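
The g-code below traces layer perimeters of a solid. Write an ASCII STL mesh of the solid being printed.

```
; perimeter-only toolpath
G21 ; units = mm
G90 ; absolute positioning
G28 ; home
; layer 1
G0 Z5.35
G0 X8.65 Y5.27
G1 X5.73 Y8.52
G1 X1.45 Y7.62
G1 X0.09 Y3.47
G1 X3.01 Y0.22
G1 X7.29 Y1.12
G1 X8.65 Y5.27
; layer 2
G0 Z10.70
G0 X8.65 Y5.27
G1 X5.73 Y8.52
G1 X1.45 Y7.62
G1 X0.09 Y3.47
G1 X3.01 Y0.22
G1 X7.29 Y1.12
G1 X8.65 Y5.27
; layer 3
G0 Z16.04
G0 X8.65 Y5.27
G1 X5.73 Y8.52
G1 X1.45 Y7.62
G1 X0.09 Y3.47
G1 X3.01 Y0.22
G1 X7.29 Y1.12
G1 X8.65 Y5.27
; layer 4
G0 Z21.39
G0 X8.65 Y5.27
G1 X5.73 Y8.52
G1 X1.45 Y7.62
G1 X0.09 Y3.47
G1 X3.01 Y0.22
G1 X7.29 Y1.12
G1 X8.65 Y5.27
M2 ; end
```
solid part
  facet normal 0.0000 0.0000 -1.0000
    outer loop
      vertex 1.45 7.62 0.00
      vertex 5.73 8.52 0.00
      vertex 8.65 5.27 0.00
    endloop
  endfacet
  facet normal 0.0000 0.0000 -1.0000
    outer loop
      vertex 0.09 3.47 0.00
      vertex 1.45 7.62 0.00
      vertex 8.65 5.27 0.00
    endloop
  endfacet
  facet normal 0.0000 0.0000 -1.0000
    outer loop
      vertex 3.01 0.22 0.00
      vertex 0.09 3.47 0.00
      vertex 8.65 5.27 0.00
    endloop
  endfacet
  facet normal 0.0000 0.0000 -1.0000
    outer loop
      vertex 7.29 1.12 0.00
      vertex 3.01 0.22 0.00
      vertex 8.65 5.27 0.00
    endloop
  endfacet
  facet normal 0.0000 0.0000 1.0000
    outer loop
      vertex 8.65 5.27 21.39
      vertex 5.73 8.52 21.39
      vertex 1.45 7.62 21.39
    endloop
  endfacet
  facet normal 0.0000 0.0000 1.0000
    outer loop
      vertex 8.65 5.27 21.39
      vertex 1.45 7.62 21.39
      vertex 0.09 3.47 21.39
    endloop
  endfacet
  facet normal 0.0000 0.0000 1.0000
    outer loop
      vertex 8.65 5.27 21.39
      vertex 0.09 3.47 21.39
      vertex 3.01 0.22 21.39
    endloop
  endfacet
  facet normal 0.0000 0.0000 1.0000
    outer loop
      vertex 8.65 5.27 21.39
      vertex 3.01 0.22 21.39
      vertex 7.29 1.12 21.39
    endloop
  endfacet
  facet normal 0.7439 0.6683 0.0000
    outer loop
      vertex 8.65 5.27 0.00
      vertex 5.73 8.52 0.00
      vertex 5.73 8.52 21.39
    endloop
  endfacet
  facet normal 0.7439 0.6683 0.0000
    outer loop
      vertex 8.65 5.27 0.00
      vertex 5.73 8.52 21.39
      vertex 8.65 5.27 21.39
    endloop
  endfacet
  facet normal -0.2058 0.9786 0.0000
    outer loop
      vertex 5.73 8.52 0.00
      vertex 1.45 7.62 0.00
      vertex 1.45 7.62 21.39
    endloop
  endfacet
  facet normal -0.2058 0.9786 0.0000
    outer loop
      vertex 5.73 8.52 0.00
      vertex 1.45 7.62 21.39
      vertex 5.73 8.52 21.39
    endloop
  endfacet
  facet normal -0.9503 0.3114 0.0000
    outer loop
      vertex 1.45 7.62 0.00
      vertex 0.09 3.47 0.00
      vertex 0.09 3.47 21.39
    endloop
  endfacet
  facet normal -0.9503 0.3114 0.0000
    outer loop
      vertex 1.45 7.62 0.00
      vertex 0.09 3.47 21.39
      vertex 1.45 7.62 21.39
    endloop
  endfacet
  facet normal -0.7439 -0.6683 0.0000
    outer loop
      vertex 0.09 3.47 0.00
      vertex 3.01 0.22 0.00
      vertex 3.01 0.22 21.39
    endloop
  endfacet
  facet normal -0.7439 -0.6683 0.0000
    outer loop
      vertex 0.09 3.47 0.00
      vertex 3.01 0.22 21.39
      vertex 0.09 3.47 21.39
    endloop
  endfacet
  facet normal 0.2058 -0.9786 0.0000
    outer loop
      vertex 3.01 0.22 0.00
      vertex 7.29 1.12 0.00
      vertex 7.29 1.12 21.39
    endloop
  endfacet
  facet normal 0.2058 -0.9786 0.0000
    outer loop
      vertex 3.01 0.22 0.00
      vertex 7.29 1.12 21.39
      vertex 3.01 0.22 21.39
    endloop
  endfacet
  facet normal 0.9503 -0.3114 0.0000
    outer loop
      vertex 7.29 1.12 0.00
      vertex 8.65 5.27 0.00
      vertex 8.65 5.27 21.39
    endloop
  endfacet
  facet normal 0.9503 -0.3114 0.0000
    outer loop
      vertex 7.29 1.12 0.00
      vertex 8.65 5.27 21.39
      vertex 7.29 1.12 21.39
    endloop
  endfacet
endsolid part

The G0 Z moves step by Δz≈5.35 mm. Every layer's G1 loop is the same polygon, so the solid is a straight extrusion of it from z=0 to z≈21.4. Closing with flat bottom and top caps and triangulating gives 20 facets — a regular 6-sided prism (a cylinder approximated with 6 flat sides), circumscribed radius ≈ 4.37 mm, height ≈ 21.4 mm.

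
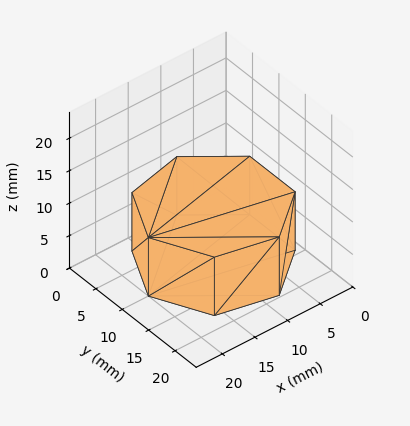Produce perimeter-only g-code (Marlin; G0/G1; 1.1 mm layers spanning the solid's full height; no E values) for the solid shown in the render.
Reading the render: the shape is a regular 7-sided prism (a cylinder approximated with 7 flat sides), circumscribed radius ≈ 10 mm, height ≈ 9 mm (dimensions read to the nearest mm from the axis ticks). For the g-code, the solid's height is divided into equal slices at the stated Δz and each level perimeter traced with G1 moves after a G0 lift.

; perimeter-only toolpath
G21 ; units = mm
G90 ; absolute positioning
G28 ; home
; layer 1
G0 Z1.1
G0 X20.0 Y10.0
G1 X16.2 Y17.8
G1 X7.8 Y19.7
G1 X1.0 Y14.3
G1 X1.0 Y5.7
G1 X7.8 Y0.3
G1 X16.2 Y2.2
G1 X20.0 Y10.0
; layer 2
G0 Z2.2
G0 X20.0 Y10.0
G1 X16.2 Y17.8
G1 X7.8 Y19.7
G1 X1.0 Y14.3
G1 X1.0 Y5.7
G1 X7.8 Y0.3
G1 X16.2 Y2.2
G1 X20.0 Y10.0
; layer 3
G0 Z3.4
G0 X20.0 Y10.0
G1 X16.2 Y17.8
G1 X7.8 Y19.7
G1 X1.0 Y14.3
G1 X1.0 Y5.7
G1 X7.8 Y0.3
G1 X16.2 Y2.2
G1 X20.0 Y10.0
; layer 4
G0 Z4.5
G0 X20.0 Y10.0
G1 X16.2 Y17.8
G1 X7.8 Y19.7
G1 X1.0 Y14.3
G1 X1.0 Y5.7
G1 X7.8 Y0.3
G1 X16.2 Y2.2
G1 X20.0 Y10.0
; layer 5
G0 Z5.6
G0 X20.0 Y10.0
G1 X16.2 Y17.8
G1 X7.8 Y19.7
G1 X1.0 Y14.3
G1 X1.0 Y5.7
G1 X7.8 Y0.3
G1 X16.2 Y2.2
G1 X20.0 Y10.0
; layer 6
G0 Z6.8
G0 X20.0 Y10.0
G1 X16.2 Y17.8
G1 X7.8 Y19.7
G1 X1.0 Y14.3
G1 X1.0 Y5.7
G1 X7.8 Y0.3
G1 X16.2 Y2.2
G1 X20.0 Y10.0
; layer 7
G0 Z7.9
G0 X20.0 Y10.0
G1 X16.2 Y17.8
G1 X7.8 Y19.7
G1 X1.0 Y14.3
G1 X1.0 Y5.7
G1 X7.8 Y0.3
G1 X16.2 Y2.2
G1 X20.0 Y10.0
; layer 8
G0 Z9.0
G0 X20.0 Y10.0
G1 X16.2 Y17.8
G1 X7.8 Y19.7
G1 X1.0 Y14.3
G1 X1.0 Y5.7
G1 X7.8 Y0.3
G1 X16.2 Y2.2
G1 X20.0 Y10.0
M2 ; end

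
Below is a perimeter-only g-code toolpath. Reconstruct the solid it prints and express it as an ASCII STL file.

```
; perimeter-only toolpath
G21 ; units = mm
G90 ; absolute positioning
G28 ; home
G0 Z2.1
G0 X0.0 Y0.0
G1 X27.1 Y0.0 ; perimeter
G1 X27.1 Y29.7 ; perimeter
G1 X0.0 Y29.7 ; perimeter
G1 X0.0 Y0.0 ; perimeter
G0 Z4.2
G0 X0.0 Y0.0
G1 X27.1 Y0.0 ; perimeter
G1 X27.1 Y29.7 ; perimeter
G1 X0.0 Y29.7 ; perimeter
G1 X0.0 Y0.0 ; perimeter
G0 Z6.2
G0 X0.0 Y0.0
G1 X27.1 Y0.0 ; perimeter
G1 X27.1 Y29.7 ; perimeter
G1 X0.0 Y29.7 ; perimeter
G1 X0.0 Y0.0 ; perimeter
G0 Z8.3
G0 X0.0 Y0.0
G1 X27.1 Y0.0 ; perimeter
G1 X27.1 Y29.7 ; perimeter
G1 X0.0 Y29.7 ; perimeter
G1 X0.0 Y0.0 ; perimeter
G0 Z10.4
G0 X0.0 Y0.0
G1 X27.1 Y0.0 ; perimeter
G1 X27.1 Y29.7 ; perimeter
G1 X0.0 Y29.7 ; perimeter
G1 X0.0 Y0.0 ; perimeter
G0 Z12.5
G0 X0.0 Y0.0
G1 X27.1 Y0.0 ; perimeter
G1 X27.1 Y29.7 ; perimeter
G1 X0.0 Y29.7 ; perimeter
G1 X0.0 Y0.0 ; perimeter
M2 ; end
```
solid part
  facet normal 0.0000 0.0000 -1.0000
    outer loop
      vertex 27.1 29.7 0.0
      vertex 27.1 0.0 0.0
      vertex 0.0 0.0 0.0
    endloop
  endfacet
  facet normal 0.0000 0.0000 -1.0000
    outer loop
      vertex 0.0 29.7 0.0
      vertex 27.1 29.7 0.0
      vertex 0.0 0.0 0.0
    endloop
  endfacet
  facet normal 0.0000 0.0000 1.0000
    outer loop
      vertex 0.0 0.0 12.5
      vertex 27.1 0.0 12.5
      vertex 27.1 29.7 12.5
    endloop
  endfacet
  facet normal 0.0000 0.0000 1.0000
    outer loop
      vertex 0.0 0.0 12.5
      vertex 27.1 29.7 12.5
      vertex 0.0 29.7 12.5
    endloop
  endfacet
  facet normal 0.0000 -1.0000 0.0000
    outer loop
      vertex 0.0 0.0 0.0
      vertex 27.1 0.0 0.0
      vertex 27.1 0.0 12.5
    endloop
  endfacet
  facet normal 0.0000 -1.0000 0.0000
    outer loop
      vertex 0.0 0.0 0.0
      vertex 27.1 0.0 12.5
      vertex 0.0 0.0 12.5
    endloop
  endfacet
  facet normal 0.0000 1.0000 0.0000
    outer loop
      vertex 27.1 29.7 12.5
      vertex 27.1 29.7 0.0
      vertex 0.0 29.7 0.0
    endloop
  endfacet
  facet normal 0.0000 1.0000 0.0000
    outer loop
      vertex 0.0 29.7 12.5
      vertex 27.1 29.7 12.5
      vertex 0.0 29.7 0.0
    endloop
  endfacet
  facet normal -1.0000 0.0000 0.0000
    outer loop
      vertex 0.0 29.7 12.5
      vertex 0.0 29.7 0.0
      vertex 0.0 0.0 0.0
    endloop
  endfacet
  facet normal -1.0000 0.0000 0.0000
    outer loop
      vertex 0.0 0.0 12.5
      vertex 0.0 29.7 12.5
      vertex 0.0 0.0 0.0
    endloop
  endfacet
  facet normal 1.0000 0.0000 0.0000
    outer loop
      vertex 27.1 0.0 0.0
      vertex 27.1 29.7 0.0
      vertex 27.1 29.7 12.5
    endloop
  endfacet
  facet normal 1.0000 0.0000 0.0000
    outer loop
      vertex 27.1 0.0 0.0
      vertex 27.1 29.7 12.5
      vertex 27.1 0.0 12.5
    endloop
  endfacet
endsolid part

The G0 Z moves step by Δz≈2.1 mm. Every layer's G1 loop is the same polygon, so the solid is a straight extrusion of it from z=0 to z≈12.5. Closing with flat bottom and top caps and triangulating gives 12 facets — a rectangular box, roughly 27.1 × 29.7 mm footprint and 12.5 mm tall.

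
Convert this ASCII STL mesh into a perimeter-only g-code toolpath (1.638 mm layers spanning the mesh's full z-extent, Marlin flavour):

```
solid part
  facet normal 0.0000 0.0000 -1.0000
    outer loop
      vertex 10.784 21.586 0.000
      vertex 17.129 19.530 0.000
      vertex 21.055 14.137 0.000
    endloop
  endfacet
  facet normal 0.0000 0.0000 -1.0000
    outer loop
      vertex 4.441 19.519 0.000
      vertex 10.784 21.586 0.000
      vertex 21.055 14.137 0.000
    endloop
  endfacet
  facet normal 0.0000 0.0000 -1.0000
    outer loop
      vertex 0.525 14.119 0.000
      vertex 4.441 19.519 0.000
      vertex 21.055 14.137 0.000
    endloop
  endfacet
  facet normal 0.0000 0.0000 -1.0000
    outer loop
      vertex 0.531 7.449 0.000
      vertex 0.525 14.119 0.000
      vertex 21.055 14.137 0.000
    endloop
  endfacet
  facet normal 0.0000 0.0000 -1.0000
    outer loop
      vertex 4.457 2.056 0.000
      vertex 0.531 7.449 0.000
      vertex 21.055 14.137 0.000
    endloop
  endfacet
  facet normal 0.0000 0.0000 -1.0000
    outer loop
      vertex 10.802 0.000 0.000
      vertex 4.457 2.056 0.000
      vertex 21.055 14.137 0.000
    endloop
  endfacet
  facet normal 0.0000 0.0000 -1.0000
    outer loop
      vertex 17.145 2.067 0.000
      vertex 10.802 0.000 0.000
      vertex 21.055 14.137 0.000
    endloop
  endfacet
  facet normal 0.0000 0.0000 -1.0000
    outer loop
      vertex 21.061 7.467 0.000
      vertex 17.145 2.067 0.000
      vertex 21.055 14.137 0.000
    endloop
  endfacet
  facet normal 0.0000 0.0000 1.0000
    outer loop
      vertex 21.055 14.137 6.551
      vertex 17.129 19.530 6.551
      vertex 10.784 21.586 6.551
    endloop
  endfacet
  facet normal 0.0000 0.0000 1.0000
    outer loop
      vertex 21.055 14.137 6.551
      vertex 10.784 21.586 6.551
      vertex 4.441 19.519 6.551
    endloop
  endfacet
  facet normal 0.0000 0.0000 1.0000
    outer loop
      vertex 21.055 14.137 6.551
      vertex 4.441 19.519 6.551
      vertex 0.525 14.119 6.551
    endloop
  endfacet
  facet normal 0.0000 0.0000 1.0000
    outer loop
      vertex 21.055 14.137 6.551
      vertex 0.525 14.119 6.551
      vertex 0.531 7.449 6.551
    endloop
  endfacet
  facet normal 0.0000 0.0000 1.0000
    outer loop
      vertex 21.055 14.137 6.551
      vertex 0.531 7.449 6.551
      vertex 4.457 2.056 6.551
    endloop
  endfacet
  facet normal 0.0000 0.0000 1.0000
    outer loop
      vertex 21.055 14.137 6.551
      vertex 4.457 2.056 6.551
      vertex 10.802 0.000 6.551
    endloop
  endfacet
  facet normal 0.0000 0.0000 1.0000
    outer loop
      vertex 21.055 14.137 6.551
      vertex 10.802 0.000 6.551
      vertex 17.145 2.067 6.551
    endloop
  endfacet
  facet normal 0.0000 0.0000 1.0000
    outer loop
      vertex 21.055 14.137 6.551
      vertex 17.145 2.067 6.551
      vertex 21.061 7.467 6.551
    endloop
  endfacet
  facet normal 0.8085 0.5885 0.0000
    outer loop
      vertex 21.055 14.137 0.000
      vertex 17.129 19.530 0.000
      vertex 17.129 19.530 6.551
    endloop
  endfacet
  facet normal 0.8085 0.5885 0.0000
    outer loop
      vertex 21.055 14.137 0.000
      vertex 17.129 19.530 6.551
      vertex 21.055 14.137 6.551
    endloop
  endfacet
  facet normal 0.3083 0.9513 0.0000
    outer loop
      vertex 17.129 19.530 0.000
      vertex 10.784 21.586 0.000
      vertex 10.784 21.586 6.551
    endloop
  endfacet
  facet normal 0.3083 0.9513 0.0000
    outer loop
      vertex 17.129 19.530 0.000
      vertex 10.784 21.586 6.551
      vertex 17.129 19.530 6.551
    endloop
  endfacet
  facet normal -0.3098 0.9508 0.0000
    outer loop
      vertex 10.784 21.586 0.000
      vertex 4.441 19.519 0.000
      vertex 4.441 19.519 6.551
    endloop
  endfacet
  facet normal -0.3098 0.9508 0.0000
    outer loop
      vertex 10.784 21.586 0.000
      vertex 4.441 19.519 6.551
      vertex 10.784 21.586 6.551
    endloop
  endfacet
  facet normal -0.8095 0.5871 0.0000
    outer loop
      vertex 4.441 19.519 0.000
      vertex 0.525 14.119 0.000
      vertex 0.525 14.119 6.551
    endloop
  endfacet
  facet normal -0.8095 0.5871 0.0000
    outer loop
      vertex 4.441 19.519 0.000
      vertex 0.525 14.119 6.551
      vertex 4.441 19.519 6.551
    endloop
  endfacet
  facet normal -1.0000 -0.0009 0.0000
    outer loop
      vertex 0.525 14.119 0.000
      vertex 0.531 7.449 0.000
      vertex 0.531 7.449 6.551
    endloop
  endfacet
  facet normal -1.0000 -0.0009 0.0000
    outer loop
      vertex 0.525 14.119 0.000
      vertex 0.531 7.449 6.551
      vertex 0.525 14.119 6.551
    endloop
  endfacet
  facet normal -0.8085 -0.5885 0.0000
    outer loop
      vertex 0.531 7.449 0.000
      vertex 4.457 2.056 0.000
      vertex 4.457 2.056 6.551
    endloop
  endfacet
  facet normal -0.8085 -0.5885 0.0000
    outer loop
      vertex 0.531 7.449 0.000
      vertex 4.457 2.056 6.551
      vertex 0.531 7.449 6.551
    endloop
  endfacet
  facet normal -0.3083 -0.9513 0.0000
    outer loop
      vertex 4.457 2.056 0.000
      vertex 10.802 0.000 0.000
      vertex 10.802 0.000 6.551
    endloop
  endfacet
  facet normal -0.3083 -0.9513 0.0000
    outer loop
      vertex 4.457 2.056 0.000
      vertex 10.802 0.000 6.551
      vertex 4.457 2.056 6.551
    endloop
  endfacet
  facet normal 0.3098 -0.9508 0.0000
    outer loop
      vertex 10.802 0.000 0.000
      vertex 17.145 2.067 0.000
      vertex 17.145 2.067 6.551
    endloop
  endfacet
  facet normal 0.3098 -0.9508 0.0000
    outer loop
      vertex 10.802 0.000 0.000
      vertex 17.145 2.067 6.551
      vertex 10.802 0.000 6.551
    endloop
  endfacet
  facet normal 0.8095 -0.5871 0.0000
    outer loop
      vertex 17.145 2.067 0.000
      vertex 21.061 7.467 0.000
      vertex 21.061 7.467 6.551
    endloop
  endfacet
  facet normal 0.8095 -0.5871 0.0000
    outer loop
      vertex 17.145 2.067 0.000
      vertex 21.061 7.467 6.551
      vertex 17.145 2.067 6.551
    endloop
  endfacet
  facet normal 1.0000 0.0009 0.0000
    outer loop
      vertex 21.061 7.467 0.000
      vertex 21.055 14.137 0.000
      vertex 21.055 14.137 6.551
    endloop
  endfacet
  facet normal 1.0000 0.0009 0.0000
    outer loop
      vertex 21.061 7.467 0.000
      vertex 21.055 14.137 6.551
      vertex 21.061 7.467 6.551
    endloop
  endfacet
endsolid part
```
; perimeter-only toolpath
G21 ; units = mm
G90 ; absolute positioning
G28 ; home
; layer 1
G0 Z1.638
G0 X21.055 Y14.137
G1 X17.129 Y19.530
G1 X10.784 Y21.586
G1 X4.441 Y19.519
G1 X0.525 Y14.119
G1 X0.531 Y7.449
G1 X4.457 Y2.056
G1 X10.802 Y0.000
G1 X17.145 Y2.067
G1 X21.061 Y7.467
G1 X21.055 Y14.137
; layer 2
G0 Z3.276
G0 X21.055 Y14.137
G1 X17.129 Y19.530
G1 X10.784 Y21.586
G1 X4.441 Y19.519
G1 X0.525 Y14.119
G1 X0.531 Y7.449
G1 X4.457 Y2.056
G1 X10.802 Y0.000
G1 X17.145 Y2.067
G1 X21.061 Y7.467
G1 X21.055 Y14.137
; layer 3
G0 Z4.913
G0 X21.055 Y14.137
G1 X17.129 Y19.530
G1 X10.784 Y21.586
G1 X4.441 Y19.519
G1 X0.525 Y14.119
G1 X0.531 Y7.449
G1 X4.457 Y2.056
G1 X10.802 Y0.000
G1 X17.145 Y2.067
G1 X21.061 Y7.467
G1 X21.055 Y14.137
; layer 4
G0 Z6.551
G0 X21.055 Y14.137
G1 X17.129 Y19.530
G1 X10.784 Y21.586
G1 X4.441 Y19.519
G1 X0.525 Y14.119
G1 X0.531 Y7.449
G1 X4.457 Y2.056
G1 X10.802 Y0.000
G1 X17.145 Y2.067
G1 X21.061 Y7.467
G1 X21.055 Y14.137
M2 ; end

The solid is a regular 10-sided prism (a cylinder approximated with 10 flat sides), circumscribed radius ≈ 10.8 mm, height ≈ 6.55 mm. Slicing at Δz = 1.638 mm — 4 equal slices spanning the solid's height, so layer i sits at z = i·h/4 — gives 4 non-empty perimeters. Each is a 10-segment closed polygon; G0 lifts to the layer z and rapids to the start vertex, then G1 traces the edges.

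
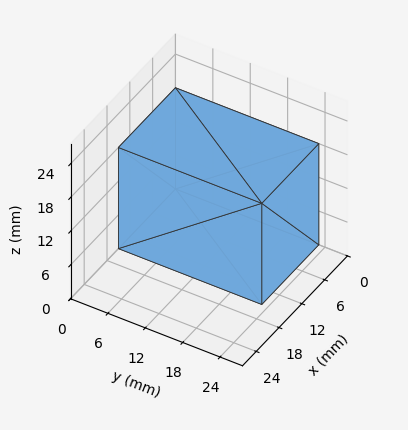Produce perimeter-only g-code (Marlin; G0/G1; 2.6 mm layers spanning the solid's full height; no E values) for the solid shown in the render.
Reading the render: the shape is a rectangular box, roughly 15 × 23 mm footprint and 18 mm tall (dimensions read to the nearest mm from the axis ticks). For the g-code, the solid's height is divided into equal slices at the stated Δz and each level perimeter traced with G1 moves after a G0 lift.

; perimeter-only toolpath
G21 ; units = mm
G90 ; absolute positioning
G28 ; home
; layer 1
G0 Z2.6
G0 X0.0 Y0.0
G1 X15.0 Y0.0
G1 X15.0 Y23.0
G1 X0.0 Y23.0
G1 X0.0 Y0.0
; layer 2
G0 Z5.1
G0 X0.0 Y0.0
G1 X15.0 Y0.0
G1 X15.0 Y23.0
G1 X0.0 Y23.0
G1 X0.0 Y0.0
; layer 3
G0 Z7.7
G0 X0.0 Y0.0
G1 X15.0 Y0.0
G1 X15.0 Y23.0
G1 X0.0 Y23.0
G1 X0.0 Y0.0
; layer 4
G0 Z10.3
G0 X0.0 Y0.0
G1 X15.0 Y0.0
G1 X15.0 Y23.0
G1 X0.0 Y23.0
G1 X0.0 Y0.0
; layer 5
G0 Z12.9
G0 X0.0 Y0.0
G1 X15.0 Y0.0
G1 X15.0 Y23.0
G1 X0.0 Y23.0
G1 X0.0 Y0.0
; layer 6
G0 Z15.4
G0 X0.0 Y0.0
G1 X15.0 Y0.0
G1 X15.0 Y23.0
G1 X0.0 Y23.0
G1 X0.0 Y0.0
; layer 7
G0 Z18.0
G0 X0.0 Y0.0
G1 X15.0 Y0.0
G1 X15.0 Y23.0
G1 X0.0 Y23.0
G1 X0.0 Y0.0
M2 ; end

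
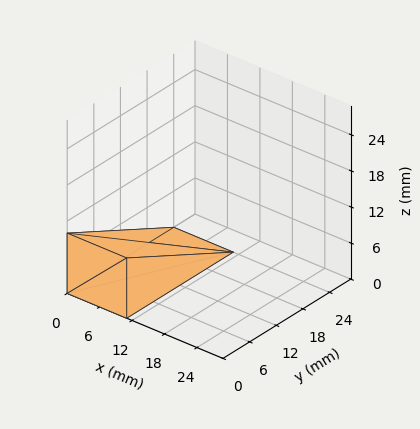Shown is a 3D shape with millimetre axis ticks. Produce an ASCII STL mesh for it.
Reading the render: the shape is a wedge (ramp): 11 × 24 mm base, rising to 10 mm along the y=0 edge and sloping linearly to z=0 at y=24 (dimensions read to the nearest mm from the axis ticks). For the STL, each face is triangulated and given an outward normal.

solid part
  facet normal 0.0000 0.0000 -1.0000
    outer loop
      vertex 11.0 24.0 0.0
      vertex 11.0 0.0 0.0
      vertex 0.0 0.0 0.0
    endloop
  endfacet
  facet normal 0.0000 0.0000 -1.0000
    outer loop
      vertex 0.0 24.0 0.0
      vertex 11.0 24.0 0.0
      vertex 0.0 0.0 0.0
    endloop
  endfacet
  facet normal 0.0000 -1.0000 0.0000
    outer loop
      vertex 0.0 0.0 0.0
      vertex 11.0 0.0 0.0
      vertex 11.0 0.0 10.0
    endloop
  endfacet
  facet normal 0.0000 -1.0000 0.0000
    outer loop
      vertex 0.0 0.0 0.0
      vertex 11.0 0.0 10.0
      vertex 0.0 0.0 10.0
    endloop
  endfacet
  facet normal 0.0000 0.3846 0.9231
    outer loop
      vertex 0.0 0.0 10.0
      vertex 11.0 0.0 10.0
      vertex 11.0 24.0 0.0
    endloop
  endfacet
  facet normal 0.0000 0.3846 0.9231
    outer loop
      vertex 0.0 0.0 10.0
      vertex 11.0 24.0 0.0
      vertex 0.0 24.0 0.0
    endloop
  endfacet
  facet normal -1.0000 0.0000 0.0000
    outer loop
      vertex 0.0 0.0 10.0
      vertex 0.0 24.0 0.0
      vertex 0.0 0.0 0.0
    endloop
  endfacet
  facet normal 1.0000 0.0000 0.0000
    outer loop
      vertex 11.0 0.0 0.0
      vertex 11.0 24.0 0.0
      vertex 11.0 0.0 10.0
    endloop
  endfacet
endsolid part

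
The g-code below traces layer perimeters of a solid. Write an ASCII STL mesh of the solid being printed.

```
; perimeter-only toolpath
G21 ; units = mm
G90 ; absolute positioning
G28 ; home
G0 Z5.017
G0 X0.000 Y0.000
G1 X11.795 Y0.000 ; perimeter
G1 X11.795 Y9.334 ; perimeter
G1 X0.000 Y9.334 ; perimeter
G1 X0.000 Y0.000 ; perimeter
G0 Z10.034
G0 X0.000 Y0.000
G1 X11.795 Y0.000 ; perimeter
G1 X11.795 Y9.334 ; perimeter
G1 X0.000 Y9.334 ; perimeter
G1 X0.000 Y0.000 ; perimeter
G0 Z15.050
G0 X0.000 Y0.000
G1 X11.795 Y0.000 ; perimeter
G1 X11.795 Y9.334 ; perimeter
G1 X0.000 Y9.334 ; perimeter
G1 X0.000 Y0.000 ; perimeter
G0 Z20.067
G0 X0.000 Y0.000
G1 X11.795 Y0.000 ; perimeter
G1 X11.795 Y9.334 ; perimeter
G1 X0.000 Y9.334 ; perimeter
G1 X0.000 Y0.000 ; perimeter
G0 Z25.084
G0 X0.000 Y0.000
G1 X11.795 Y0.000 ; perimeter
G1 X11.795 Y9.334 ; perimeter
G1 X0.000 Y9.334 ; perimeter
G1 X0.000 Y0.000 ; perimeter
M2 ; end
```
solid part
  facet normal 0.0000 0.0000 -1.0000
    outer loop
      vertex 11.795 9.334 0.000
      vertex 11.795 0.000 0.000
      vertex 0.000 0.000 0.000
    endloop
  endfacet
  facet normal 0.0000 0.0000 -1.0000
    outer loop
      vertex 0.000 9.334 0.000
      vertex 11.795 9.334 0.000
      vertex 0.000 0.000 0.000
    endloop
  endfacet
  facet normal 0.0000 0.0000 1.0000
    outer loop
      vertex 0.000 0.000 25.084
      vertex 11.795 0.000 25.084
      vertex 11.795 9.334 25.084
    endloop
  endfacet
  facet normal 0.0000 0.0000 1.0000
    outer loop
      vertex 0.000 0.000 25.084
      vertex 11.795 9.334 25.084
      vertex 0.000 9.334 25.084
    endloop
  endfacet
  facet normal 0.0000 -1.0000 0.0000
    outer loop
      vertex 0.000 0.000 0.000
      vertex 11.795 0.000 0.000
      vertex 11.795 0.000 25.084
    endloop
  endfacet
  facet normal 0.0000 -1.0000 0.0000
    outer loop
      vertex 0.000 0.000 0.000
      vertex 11.795 0.000 25.084
      vertex 0.000 0.000 25.084
    endloop
  endfacet
  facet normal 0.0000 1.0000 0.0000
    outer loop
      vertex 11.795 9.334 25.084
      vertex 11.795 9.334 0.000
      vertex 0.000 9.334 0.000
    endloop
  endfacet
  facet normal 0.0000 1.0000 0.0000
    outer loop
      vertex 0.000 9.334 25.084
      vertex 11.795 9.334 25.084
      vertex 0.000 9.334 0.000
    endloop
  endfacet
  facet normal -1.0000 0.0000 0.0000
    outer loop
      vertex 0.000 9.334 25.084
      vertex 0.000 9.334 0.000
      vertex 0.000 0.000 0.000
    endloop
  endfacet
  facet normal -1.0000 0.0000 0.0000
    outer loop
      vertex 0.000 0.000 25.084
      vertex 0.000 9.334 25.084
      vertex 0.000 0.000 0.000
    endloop
  endfacet
  facet normal 1.0000 0.0000 0.0000
    outer loop
      vertex 11.795 0.000 0.000
      vertex 11.795 9.334 0.000
      vertex 11.795 9.334 25.084
    endloop
  endfacet
  facet normal 1.0000 0.0000 0.0000
    outer loop
      vertex 11.795 0.000 0.000
      vertex 11.795 9.334 25.084
      vertex 11.795 0.000 25.084
    endloop
  endfacet
endsolid part

The G0 Z moves step by Δz≈5.017 mm. Every layer's G1 loop is the same polygon, so the solid is a straight extrusion of it from z=0 to z≈25.1. Closing with flat bottom and top caps and triangulating gives 12 facets — a rectangular box, roughly 11.8 × 9.33 mm footprint and 25.1 mm tall.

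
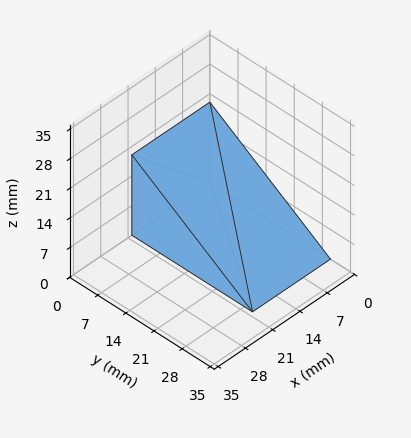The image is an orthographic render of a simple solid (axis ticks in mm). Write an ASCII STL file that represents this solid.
Reading the render: the shape is a wedge (ramp): 20 × 30 mm base, rising to 19 mm along the y=0 edge and sloping linearly to z=0 at y=30 (dimensions read to the nearest mm from the axis ticks). For the STL, each face is triangulated and given an outward normal.

solid part
  facet normal 0.0000 0.0000 -1.0000
    outer loop
      vertex 20.00 30.00 0.00
      vertex 20.00 0.00 0.00
      vertex 0.00 0.00 0.00
    endloop
  endfacet
  facet normal 0.0000 0.0000 -1.0000
    outer loop
      vertex 0.00 30.00 0.00
      vertex 20.00 30.00 0.00
      vertex 0.00 0.00 0.00
    endloop
  endfacet
  facet normal 0.0000 -1.0000 0.0000
    outer loop
      vertex 0.00 0.00 0.00
      vertex 20.00 0.00 0.00
      vertex 20.00 0.00 19.00
    endloop
  endfacet
  facet normal 0.0000 -1.0000 0.0000
    outer loop
      vertex 0.00 0.00 0.00
      vertex 20.00 0.00 19.00
      vertex 0.00 0.00 19.00
    endloop
  endfacet
  facet normal 0.0000 0.5351 0.8448
    outer loop
      vertex 0.00 0.00 19.00
      vertex 20.00 0.00 19.00
      vertex 20.00 30.00 0.00
    endloop
  endfacet
  facet normal 0.0000 0.5351 0.8448
    outer loop
      vertex 0.00 0.00 19.00
      vertex 20.00 30.00 0.00
      vertex 0.00 30.00 0.00
    endloop
  endfacet
  facet normal -1.0000 0.0000 0.0000
    outer loop
      vertex 0.00 0.00 19.00
      vertex 0.00 30.00 0.00
      vertex 0.00 0.00 0.00
    endloop
  endfacet
  facet normal 1.0000 0.0000 0.0000
    outer loop
      vertex 20.00 0.00 0.00
      vertex 20.00 30.00 0.00
      vertex 20.00 0.00 19.00
    endloop
  endfacet
endsolid part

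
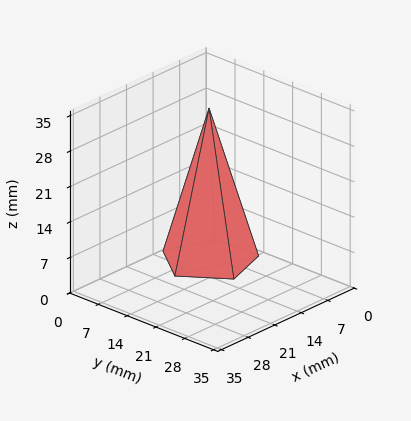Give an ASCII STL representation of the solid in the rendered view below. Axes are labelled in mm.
Reading the render: the shape is a regular 5-sided pyramid, base circumscribed radius ≈ 9 mm, apex at z ≈ 30 mm (dimensions read to the nearest mm from the axis ticks). For the STL, each face is triangulated and given an outward normal.

solid part
  facet normal 0.0000 0.0000 -1.0000
    outer loop
      vertex 1.7 14.3 0.0
      vertex 11.8 17.6 0.0
      vertex 18.0 9.0 0.0
    endloop
  endfacet
  facet normal 0.0000 0.0000 -1.0000
    outer loop
      vertex 1.7 3.7 0.0
      vertex 1.7 14.3 0.0
      vertex 18.0 9.0 0.0
    endloop
  endfacet
  facet normal 0.0000 0.0000 -1.0000
    outer loop
      vertex 11.8 0.4 0.0
      vertex 1.7 3.7 0.0
      vertex 18.0 9.0 0.0
    endloop
  endfacet
  facet normal 0.7882 0.5682 0.2365
    outer loop
      vertex 18.0 9.0 0.0
      vertex 11.8 17.6 0.0
      vertex 9.0 9.0 30.0
    endloop
  endfacet
  facet normal -0.3018 0.9236 0.2366
    outer loop
      vertex 11.8 17.6 0.0
      vertex 1.7 14.3 0.0
      vertex 9.0 9.0 30.0
    endloop
  endfacet
  facet normal -0.9716 0.0000 0.2364
    outer loop
      vertex 1.7 14.3 0.0
      vertex 1.7 3.7 0.0
      vertex 9.0 9.0 30.0
    endloop
  endfacet
  facet normal -0.3018 -0.9236 0.2366
    outer loop
      vertex 1.7 3.7 0.0
      vertex 11.8 0.4 0.0
      vertex 9.0 9.0 30.0
    endloop
  endfacet
  facet normal 0.7882 -0.5682 0.2365
    outer loop
      vertex 11.8 0.4 0.0
      vertex 18.0 9.0 0.0
      vertex 9.0 9.0 30.0
    endloop
  endfacet
endsolid part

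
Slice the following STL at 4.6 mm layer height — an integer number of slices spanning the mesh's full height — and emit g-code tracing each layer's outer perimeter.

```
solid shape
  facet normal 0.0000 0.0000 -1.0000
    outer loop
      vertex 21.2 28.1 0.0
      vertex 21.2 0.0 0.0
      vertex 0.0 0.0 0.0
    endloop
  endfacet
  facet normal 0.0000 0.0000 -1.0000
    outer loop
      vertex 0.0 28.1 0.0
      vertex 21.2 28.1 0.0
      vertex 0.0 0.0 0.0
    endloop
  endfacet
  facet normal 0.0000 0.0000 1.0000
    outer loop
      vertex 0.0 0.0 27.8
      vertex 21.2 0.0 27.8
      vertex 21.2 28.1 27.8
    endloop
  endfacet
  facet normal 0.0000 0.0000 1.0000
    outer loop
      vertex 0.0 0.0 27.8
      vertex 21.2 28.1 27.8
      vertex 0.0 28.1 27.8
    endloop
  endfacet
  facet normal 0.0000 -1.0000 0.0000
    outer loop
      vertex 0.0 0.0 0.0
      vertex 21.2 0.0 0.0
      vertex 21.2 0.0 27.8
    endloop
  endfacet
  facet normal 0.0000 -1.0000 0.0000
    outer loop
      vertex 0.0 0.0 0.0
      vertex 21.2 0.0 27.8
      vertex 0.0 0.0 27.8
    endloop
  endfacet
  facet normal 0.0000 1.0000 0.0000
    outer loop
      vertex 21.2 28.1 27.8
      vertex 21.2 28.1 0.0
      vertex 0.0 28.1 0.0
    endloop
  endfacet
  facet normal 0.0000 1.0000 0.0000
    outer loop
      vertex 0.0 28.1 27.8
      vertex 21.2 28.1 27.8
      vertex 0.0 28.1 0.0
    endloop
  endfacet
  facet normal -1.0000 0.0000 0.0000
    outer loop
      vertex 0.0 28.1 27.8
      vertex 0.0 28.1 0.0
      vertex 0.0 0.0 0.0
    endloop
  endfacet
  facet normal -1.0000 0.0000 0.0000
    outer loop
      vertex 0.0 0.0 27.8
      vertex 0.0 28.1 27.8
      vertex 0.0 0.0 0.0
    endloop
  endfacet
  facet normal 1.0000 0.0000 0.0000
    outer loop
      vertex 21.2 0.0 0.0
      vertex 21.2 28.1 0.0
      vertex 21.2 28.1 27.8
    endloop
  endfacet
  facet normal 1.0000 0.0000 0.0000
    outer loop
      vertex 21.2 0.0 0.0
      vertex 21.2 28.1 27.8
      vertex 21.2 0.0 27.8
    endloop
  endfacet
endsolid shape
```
; perimeter-only toolpath
G21 ; units = mm
G90 ; absolute positioning
G28 ; home
; layer 1
G0 Z4.6
G0 X0.0 Y0.0
G1 X21.2 Y0.0
G1 X21.2 Y28.1
G1 X0.0 Y28.1
G1 X0.0 Y0.0
; layer 2
G0 Z9.3
G0 X0.0 Y0.0
G1 X21.2 Y0.0
G1 X21.2 Y28.1
G1 X0.0 Y28.1
G1 X0.0 Y0.0
; layer 3
G0 Z13.9
G0 X0.0 Y0.0
G1 X21.2 Y0.0
G1 X21.2 Y28.1
G1 X0.0 Y28.1
G1 X0.0 Y0.0
; layer 4
G0 Z18.5
G0 X0.0 Y0.0
G1 X21.2 Y0.0
G1 X21.2 Y28.1
G1 X0.0 Y28.1
G1 X0.0 Y0.0
; layer 5
G0 Z23.2
G0 X0.0 Y0.0
G1 X21.2 Y0.0
G1 X21.2 Y28.1
G1 X0.0 Y28.1
G1 X0.0 Y0.0
; layer 6
G0 Z27.8
G0 X0.0 Y0.0
G1 X21.2 Y0.0
G1 X21.2 Y28.1
G1 X0.0 Y28.1
G1 X0.0 Y0.0
M2 ; end

The solid is a rectangular box, roughly 21.2 × 28.1 mm footprint and 27.8 mm tall. Slicing at Δz = 4.6 mm — 6 equal slices spanning the solid's height, so layer i sits at z = i·h/6 — gives 6 non-empty perimeters. Each is a 4-segment closed polygon; G0 lifts to the layer z and rapids to the start vertex, then G1 traces the edges.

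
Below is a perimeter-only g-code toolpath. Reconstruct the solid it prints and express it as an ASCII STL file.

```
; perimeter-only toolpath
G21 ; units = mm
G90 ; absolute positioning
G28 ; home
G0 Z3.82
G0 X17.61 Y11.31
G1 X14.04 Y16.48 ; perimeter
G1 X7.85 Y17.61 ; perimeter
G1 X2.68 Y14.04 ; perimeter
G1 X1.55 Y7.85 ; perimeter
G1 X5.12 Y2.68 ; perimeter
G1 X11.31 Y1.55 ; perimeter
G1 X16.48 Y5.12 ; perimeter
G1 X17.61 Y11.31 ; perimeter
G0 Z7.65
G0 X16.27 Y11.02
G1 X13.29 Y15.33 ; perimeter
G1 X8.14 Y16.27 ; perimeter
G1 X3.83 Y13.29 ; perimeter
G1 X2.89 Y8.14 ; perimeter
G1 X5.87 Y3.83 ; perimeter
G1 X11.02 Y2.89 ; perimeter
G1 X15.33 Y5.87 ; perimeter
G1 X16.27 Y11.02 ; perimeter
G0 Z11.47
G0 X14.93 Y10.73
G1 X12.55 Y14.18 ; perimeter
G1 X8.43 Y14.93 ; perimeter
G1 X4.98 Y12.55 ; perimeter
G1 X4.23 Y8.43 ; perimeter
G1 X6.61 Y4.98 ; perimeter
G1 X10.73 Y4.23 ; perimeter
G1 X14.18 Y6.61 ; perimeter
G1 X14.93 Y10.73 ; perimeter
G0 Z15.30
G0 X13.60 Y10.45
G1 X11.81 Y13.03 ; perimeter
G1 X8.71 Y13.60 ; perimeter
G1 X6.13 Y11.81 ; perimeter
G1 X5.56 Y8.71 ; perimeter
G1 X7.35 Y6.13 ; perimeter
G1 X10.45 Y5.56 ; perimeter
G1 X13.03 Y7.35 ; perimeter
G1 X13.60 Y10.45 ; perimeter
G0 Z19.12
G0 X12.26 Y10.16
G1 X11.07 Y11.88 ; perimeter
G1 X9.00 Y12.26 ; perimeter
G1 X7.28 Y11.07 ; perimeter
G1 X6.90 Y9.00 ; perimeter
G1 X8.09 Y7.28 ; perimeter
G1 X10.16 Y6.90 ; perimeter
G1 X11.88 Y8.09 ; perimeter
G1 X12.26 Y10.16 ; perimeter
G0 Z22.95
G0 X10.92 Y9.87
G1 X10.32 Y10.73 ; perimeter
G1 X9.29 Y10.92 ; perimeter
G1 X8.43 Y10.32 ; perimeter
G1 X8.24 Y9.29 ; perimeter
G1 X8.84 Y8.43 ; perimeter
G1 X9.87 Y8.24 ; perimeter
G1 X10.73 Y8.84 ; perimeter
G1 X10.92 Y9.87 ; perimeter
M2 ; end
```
solid part
  facet normal 0.0000 0.0000 -1.0000
    outer loop
      vertex 7.56 18.95 0.00
      vertex 14.78 17.63 0.00
      vertex 18.95 11.60 0.00
    endloop
  endfacet
  facet normal 0.0000 0.0000 -1.0000
    outer loop
      vertex 1.53 14.78 0.00
      vertex 7.56 18.95 0.00
      vertex 18.95 11.60 0.00
    endloop
  endfacet
  facet normal 0.0000 0.0000 -1.0000
    outer loop
      vertex 0.21 7.56 0.00
      vertex 1.53 14.78 0.00
      vertex 18.95 11.60 0.00
    endloop
  endfacet
  facet normal 0.0000 0.0000 -1.0000
    outer loop
      vertex 4.38 1.53 0.00
      vertex 0.21 7.56 0.00
      vertex 18.95 11.60 0.00
    endloop
  endfacet
  facet normal 0.0000 0.0000 -1.0000
    outer loop
      vertex 11.60 0.21 0.00
      vertex 4.38 1.53 0.00
      vertex 18.95 11.60 0.00
    endloop
  endfacet
  facet normal 0.0000 0.0000 -1.0000
    outer loop
      vertex 17.63 4.38 0.00
      vertex 11.60 0.21 0.00
      vertex 18.95 11.60 0.00
    endloop
  endfacet
  facet normal 0.7809 0.5400 0.3141
    outer loop
      vertex 18.95 11.60 0.00
      vertex 14.78 17.63 0.00
      vertex 9.58 9.58 26.77
    endloop
  endfacet
  facet normal 0.1707 0.9339 0.3140
    outer loop
      vertex 14.78 17.63 0.00
      vertex 7.56 18.95 0.00
      vertex 9.58 9.58 26.77
    endloop
  endfacet
  facet normal -0.5400 0.7809 0.3141
    outer loop
      vertex 7.56 18.95 0.00
      vertex 1.53 14.78 0.00
      vertex 9.58 9.58 26.77
    endloop
  endfacet
  facet normal -0.9339 0.1707 0.3140
    outer loop
      vertex 1.53 14.78 0.00
      vertex 0.21 7.56 0.00
      vertex 9.58 9.58 26.77
    endloop
  endfacet
  facet normal -0.7809 -0.5400 0.3141
    outer loop
      vertex 0.21 7.56 0.00
      vertex 4.38 1.53 0.00
      vertex 9.58 9.58 26.77
    endloop
  endfacet
  facet normal -0.1707 -0.9339 0.3140
    outer loop
      vertex 4.38 1.53 0.00
      vertex 11.60 0.21 0.00
      vertex 9.58 9.58 26.77
    endloop
  endfacet
  facet normal 0.5400 -0.7809 0.3141
    outer loop
      vertex 11.60 0.21 0.00
      vertex 17.63 4.38 0.00
      vertex 9.58 9.58 26.77
    endloop
  endfacet
  facet normal 0.9339 -0.1707 0.3140
    outer loop
      vertex 17.63 4.38 0.00
      vertex 18.95 11.60 0.00
      vertex 9.58 9.58 26.77
    endloop
  endfacet
endsolid part

The G0 Z moves step by Δz≈3.82 mm. The G1 loops shrink linearly with z, so the solid tapers from its base footprint up to z≈26.8. Closing with a flat bottom cap and the tapered top and triangulating gives 14 facets — a regular 8-sided pyramid, base circumscribed radius ≈ 9.58 mm, apex at z ≈ 26.8 mm.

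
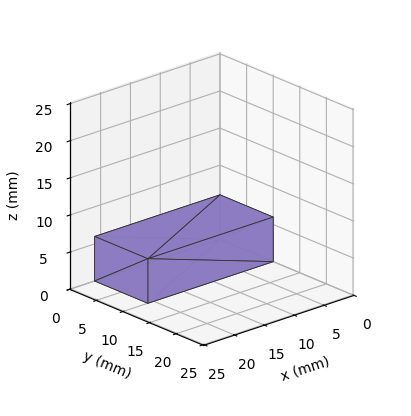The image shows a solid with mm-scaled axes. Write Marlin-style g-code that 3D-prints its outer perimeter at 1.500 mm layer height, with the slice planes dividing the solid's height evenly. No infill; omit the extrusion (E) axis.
Reading the render: the shape is a rectangular box, roughly 21 × 10 mm footprint and 6 mm tall (dimensions read to the nearest mm from the axis ticks). For the g-code, the solid's height is divided into equal slices at the stated Δz and each level perimeter traced with G1 moves after a G0 lift.

; perimeter-only toolpath
G21 ; units = mm
G90 ; absolute positioning
G28 ; home
; layer 1
G0 Z1.500
G0 X0.000 Y0.000
G1 X21.000 Y0.000
G1 X21.000 Y10.000
G1 X0.000 Y10.000
G1 X0.000 Y0.000
; layer 2
G0 Z3.000
G0 X0.000 Y0.000
G1 X21.000 Y0.000
G1 X21.000 Y10.000
G1 X0.000 Y10.000
G1 X0.000 Y0.000
; layer 3
G0 Z4.500
G0 X0.000 Y0.000
G1 X21.000 Y0.000
G1 X21.000 Y10.000
G1 X0.000 Y10.000
G1 X0.000 Y0.000
; layer 4
G0 Z6.000
G0 X0.000 Y0.000
G1 X21.000 Y0.000
G1 X21.000 Y10.000
G1 X0.000 Y10.000
G1 X0.000 Y0.000
M2 ; end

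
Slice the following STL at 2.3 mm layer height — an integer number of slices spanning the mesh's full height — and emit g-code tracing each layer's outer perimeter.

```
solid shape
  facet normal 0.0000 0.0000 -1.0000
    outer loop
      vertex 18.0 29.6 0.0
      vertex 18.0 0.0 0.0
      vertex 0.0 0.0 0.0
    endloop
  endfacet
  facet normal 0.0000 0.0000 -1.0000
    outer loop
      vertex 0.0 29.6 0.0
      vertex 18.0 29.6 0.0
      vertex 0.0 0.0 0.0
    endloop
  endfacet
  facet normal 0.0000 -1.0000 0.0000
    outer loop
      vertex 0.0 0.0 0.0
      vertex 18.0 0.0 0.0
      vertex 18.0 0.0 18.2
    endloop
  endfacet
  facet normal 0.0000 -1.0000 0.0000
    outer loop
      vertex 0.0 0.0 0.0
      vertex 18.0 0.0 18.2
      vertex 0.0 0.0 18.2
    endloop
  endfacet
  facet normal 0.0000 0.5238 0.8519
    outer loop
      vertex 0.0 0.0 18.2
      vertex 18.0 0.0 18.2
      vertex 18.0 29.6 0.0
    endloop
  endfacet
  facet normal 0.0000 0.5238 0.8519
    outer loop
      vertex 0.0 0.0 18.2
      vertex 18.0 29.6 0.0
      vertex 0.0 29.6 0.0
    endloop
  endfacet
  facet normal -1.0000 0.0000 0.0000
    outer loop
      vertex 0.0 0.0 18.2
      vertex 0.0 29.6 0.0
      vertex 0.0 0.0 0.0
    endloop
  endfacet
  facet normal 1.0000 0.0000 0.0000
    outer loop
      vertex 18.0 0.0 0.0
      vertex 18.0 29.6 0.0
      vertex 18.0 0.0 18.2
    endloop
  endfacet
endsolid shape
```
; perimeter-only toolpath
G21 ; units = mm
G90 ; absolute positioning
G28 ; home
; layer 1
G0 Z2.3
G0 X0.0 Y0.0
G1 X18.0 Y0.0
G1 X18.0 Y25.9
G1 X0.0 Y25.9
G1 X0.0 Y0.0
; layer 2
G0 Z4.5
G0 X0.0 Y0.0
G1 X18.0 Y0.0
G1 X18.0 Y22.2
G1 X0.0 Y22.2
G1 X0.0 Y0.0
; layer 3
G0 Z6.8
G0 X0.0 Y0.0
G1 X18.0 Y0.0
G1 X18.0 Y18.5
G1 X0.0 Y18.5
G1 X0.0 Y0.0
; layer 4
G0 Z9.1
G0 X0.0 Y0.0
G1 X18.0 Y0.0
G1 X18.0 Y14.8
G1 X0.0 Y14.8
G1 X0.0 Y0.0
; layer 5
G0 Z11.4
G0 X0.0 Y0.0
G1 X18.0 Y0.0
G1 X18.0 Y11.1
G1 X0.0 Y11.1
G1 X0.0 Y0.0
; layer 6
G0 Z13.6
G0 X0.0 Y0.0
G1 X18.0 Y0.0
G1 X18.0 Y7.4
G1 X0.0 Y7.4
G1 X0.0 Y0.0
; layer 7
G0 Z15.9
G0 X0.0 Y0.0
G1 X18.0 Y0.0
G1 X18.0 Y3.7
G1 X0.0 Y3.7
G1 X0.0 Y0.0
M2 ; end

The solid is a wedge (ramp): 18 × 29.6 mm base, rising to 18.2 mm along the y=0 edge and sloping linearly to z=0 at y=29.6. Slicing at Δz = 2.3 mm — 8 equal slices spanning the solid's height, so layer i sits at z = i·h/8 — gives 7 non-empty perimeters. Each is a 4-segment closed polygon; G0 lifts to the layer z and rapids to the start vertex, then G1 traces the edges. The cross-section shrinks linearly with z (the slice at the apex is degenerate and omitted).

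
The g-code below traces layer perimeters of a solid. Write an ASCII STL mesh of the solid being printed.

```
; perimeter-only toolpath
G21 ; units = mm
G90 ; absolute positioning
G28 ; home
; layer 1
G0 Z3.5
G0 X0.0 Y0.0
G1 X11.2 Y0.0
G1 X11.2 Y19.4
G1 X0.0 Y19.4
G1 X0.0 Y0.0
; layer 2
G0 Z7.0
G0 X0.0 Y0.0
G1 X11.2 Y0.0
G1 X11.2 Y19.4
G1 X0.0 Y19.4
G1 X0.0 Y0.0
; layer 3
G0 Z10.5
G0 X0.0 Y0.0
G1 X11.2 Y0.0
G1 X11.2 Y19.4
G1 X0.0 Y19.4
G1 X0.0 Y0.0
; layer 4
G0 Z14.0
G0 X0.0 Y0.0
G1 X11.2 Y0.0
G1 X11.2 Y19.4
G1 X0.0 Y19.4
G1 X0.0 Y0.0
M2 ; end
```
solid part
  facet normal 0.0000 0.0000 -1.0000
    outer loop
      vertex 11.2 19.4 0.0
      vertex 11.2 0.0 0.0
      vertex 0.0 0.0 0.0
    endloop
  endfacet
  facet normal 0.0000 0.0000 -1.0000
    outer loop
      vertex 0.0 19.4 0.0
      vertex 11.2 19.4 0.0
      vertex 0.0 0.0 0.0
    endloop
  endfacet
  facet normal 0.0000 0.0000 1.0000
    outer loop
      vertex 0.0 0.0 14.0
      vertex 11.2 0.0 14.0
      vertex 11.2 19.4 14.0
    endloop
  endfacet
  facet normal 0.0000 0.0000 1.0000
    outer loop
      vertex 0.0 0.0 14.0
      vertex 11.2 19.4 14.0
      vertex 0.0 19.4 14.0
    endloop
  endfacet
  facet normal 0.0000 -1.0000 0.0000
    outer loop
      vertex 0.0 0.0 0.0
      vertex 11.2 0.0 0.0
      vertex 11.2 0.0 14.0
    endloop
  endfacet
  facet normal 0.0000 -1.0000 0.0000
    outer loop
      vertex 0.0 0.0 0.0
      vertex 11.2 0.0 14.0
      vertex 0.0 0.0 14.0
    endloop
  endfacet
  facet normal 0.0000 1.0000 0.0000
    outer loop
      vertex 11.2 19.4 14.0
      vertex 11.2 19.4 0.0
      vertex 0.0 19.4 0.0
    endloop
  endfacet
  facet normal 0.0000 1.0000 0.0000
    outer loop
      vertex 0.0 19.4 14.0
      vertex 11.2 19.4 14.0
      vertex 0.0 19.4 0.0
    endloop
  endfacet
  facet normal -1.0000 0.0000 0.0000
    outer loop
      vertex 0.0 19.4 14.0
      vertex 0.0 19.4 0.0
      vertex 0.0 0.0 0.0
    endloop
  endfacet
  facet normal -1.0000 0.0000 0.0000
    outer loop
      vertex 0.0 0.0 14.0
      vertex 0.0 19.4 14.0
      vertex 0.0 0.0 0.0
    endloop
  endfacet
  facet normal 1.0000 0.0000 0.0000
    outer loop
      vertex 11.2 0.0 0.0
      vertex 11.2 19.4 0.0
      vertex 11.2 19.4 14.0
    endloop
  endfacet
  facet normal 1.0000 0.0000 0.0000
    outer loop
      vertex 11.2 0.0 0.0
      vertex 11.2 19.4 14.0
      vertex 11.2 0.0 14.0
    endloop
  endfacet
endsolid part

The G0 Z moves step by Δz≈3.5 mm. Every layer's G1 loop is the same polygon, so the solid is a straight extrusion of it from z=0 to z≈14. Closing with flat bottom and top caps and triangulating gives 12 facets — a rectangular box, roughly 11.2 × 19.4 mm footprint and 14 mm tall.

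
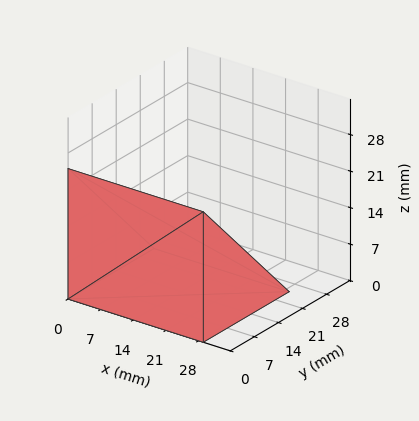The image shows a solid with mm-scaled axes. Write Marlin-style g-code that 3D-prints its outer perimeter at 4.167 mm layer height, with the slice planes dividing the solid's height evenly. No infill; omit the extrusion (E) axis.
Reading the render: the shape is a wedge (ramp): 29 × 25 mm base, rising to 25 mm along the y=0 edge and sloping linearly to z=0 at y=25 (dimensions read to the nearest mm from the axis ticks). For the g-code, the solid's height is divided into equal slices at the stated Δz and each level perimeter traced with G1 moves after a G0 lift.

; perimeter-only toolpath
G21 ; units = mm
G90 ; absolute positioning
G28 ; home
; layer 1
G0 Z4.167
G0 X0.000 Y0.000
G1 X29.000 Y0.000
G1 X29.000 Y20.833
G1 X0.000 Y20.833
G1 X0.000 Y0.000
; layer 2
G0 Z8.333
G0 X0.000 Y0.000
G1 X29.000 Y0.000
G1 X29.000 Y16.667
G1 X0.000 Y16.667
G1 X0.000 Y0.000
; layer 3
G0 Z12.500
G0 X0.000 Y0.000
G1 X29.000 Y0.000
G1 X29.000 Y12.500
G1 X0.000 Y12.500
G1 X0.000 Y0.000
; layer 4
G0 Z16.667
G0 X0.000 Y0.000
G1 X29.000 Y0.000
G1 X29.000 Y8.333
G1 X0.000 Y8.333
G1 X0.000 Y0.000
; layer 5
G0 Z20.833
G0 X0.000 Y0.000
G1 X29.000 Y0.000
G1 X29.000 Y4.167
G1 X0.000 Y4.167
G1 X0.000 Y0.000
M2 ; end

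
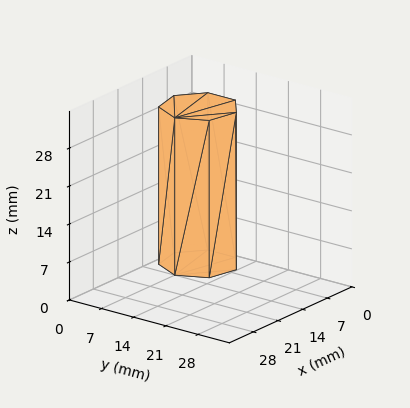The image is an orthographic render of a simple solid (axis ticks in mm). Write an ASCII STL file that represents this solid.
Reading the render: the shape is a regular 7-sided prism (a cylinder approximated with 7 flat sides), circumscribed radius ≈ 7 mm, height ≈ 29 mm (dimensions read to the nearest mm from the axis ticks). For the STL, each face is triangulated and given an outward normal.

solid part
  facet normal 0.0000 0.0000 -1.0000
    outer loop
      vertex 5.4 13.8 0.0
      vertex 11.4 12.5 0.0
      vertex 14.0 7.0 0.0
    endloop
  endfacet
  facet normal 0.0000 0.0000 -1.0000
    outer loop
      vertex 0.7 10.0 0.0
      vertex 5.4 13.8 0.0
      vertex 14.0 7.0 0.0
    endloop
  endfacet
  facet normal 0.0000 0.0000 -1.0000
    outer loop
      vertex 0.7 4.0 0.0
      vertex 0.7 10.0 0.0
      vertex 14.0 7.0 0.0
    endloop
  endfacet
  facet normal 0.0000 0.0000 -1.0000
    outer loop
      vertex 5.4 0.2 0.0
      vertex 0.7 4.0 0.0
      vertex 14.0 7.0 0.0
    endloop
  endfacet
  facet normal 0.0000 0.0000 -1.0000
    outer loop
      vertex 11.4 1.5 0.0
      vertex 5.4 0.2 0.0
      vertex 14.0 7.0 0.0
    endloop
  endfacet
  facet normal 0.0000 0.0000 1.0000
    outer loop
      vertex 14.0 7.0 29.0
      vertex 11.4 12.5 29.0
      vertex 5.4 13.8 29.0
    endloop
  endfacet
  facet normal 0.0000 0.0000 1.0000
    outer loop
      vertex 14.0 7.0 29.0
      vertex 5.4 13.8 29.0
      vertex 0.7 10.0 29.0
    endloop
  endfacet
  facet normal 0.0000 0.0000 1.0000
    outer loop
      vertex 14.0 7.0 29.0
      vertex 0.7 10.0 29.0
      vertex 0.7 4.0 29.0
    endloop
  endfacet
  facet normal 0.0000 0.0000 1.0000
    outer loop
      vertex 14.0 7.0 29.0
      vertex 0.7 4.0 29.0
      vertex 5.4 0.2 29.0
    endloop
  endfacet
  facet normal 0.0000 0.0000 1.0000
    outer loop
      vertex 14.0 7.0 29.0
      vertex 5.4 0.2 29.0
      vertex 11.4 1.5 29.0
    endloop
  endfacet
  facet normal 0.9041 0.4274 0.0000
    outer loop
      vertex 14.0 7.0 0.0
      vertex 11.4 12.5 0.0
      vertex 11.4 12.5 29.0
    endloop
  endfacet
  facet normal 0.9041 0.4274 0.0000
    outer loop
      vertex 14.0 7.0 0.0
      vertex 11.4 12.5 29.0
      vertex 14.0 7.0 29.0
    endloop
  endfacet
  facet normal 0.2118 0.9773 0.0000
    outer loop
      vertex 11.4 12.5 0.0
      vertex 5.4 13.8 0.0
      vertex 5.4 13.8 29.0
    endloop
  endfacet
  facet normal 0.2118 0.9773 0.0000
    outer loop
      vertex 11.4 12.5 0.0
      vertex 5.4 13.8 29.0
      vertex 11.4 12.5 29.0
    endloop
  endfacet
  facet normal -0.6287 0.7776 0.0000
    outer loop
      vertex 5.4 13.8 0.0
      vertex 0.7 10.0 0.0
      vertex 0.7 10.0 29.0
    endloop
  endfacet
  facet normal -0.6287 0.7776 0.0000
    outer loop
      vertex 5.4 13.8 0.0
      vertex 0.7 10.0 29.0
      vertex 5.4 13.8 29.0
    endloop
  endfacet
  facet normal -1.0000 0.0000 0.0000
    outer loop
      vertex 0.7 10.0 0.0
      vertex 0.7 4.0 0.0
      vertex 0.7 4.0 29.0
    endloop
  endfacet
  facet normal -1.0000 0.0000 0.0000
    outer loop
      vertex 0.7 10.0 0.0
      vertex 0.7 4.0 29.0
      vertex 0.7 10.0 29.0
    endloop
  endfacet
  facet normal -0.6287 -0.7776 0.0000
    outer loop
      vertex 0.7 4.0 0.0
      vertex 5.4 0.2 0.0
      vertex 5.4 0.2 29.0
    endloop
  endfacet
  facet normal -0.6287 -0.7776 0.0000
    outer loop
      vertex 0.7 4.0 0.0
      vertex 5.4 0.2 29.0
      vertex 0.7 4.0 29.0
    endloop
  endfacet
  facet normal 0.2118 -0.9773 0.0000
    outer loop
      vertex 5.4 0.2 0.0
      vertex 11.4 1.5 0.0
      vertex 11.4 1.5 29.0
    endloop
  endfacet
  facet normal 0.2118 -0.9773 0.0000
    outer loop
      vertex 5.4 0.2 0.0
      vertex 11.4 1.5 29.0
      vertex 5.4 0.2 29.0
    endloop
  endfacet
  facet normal 0.9041 -0.4274 0.0000
    outer loop
      vertex 11.4 1.5 0.0
      vertex 14.0 7.0 0.0
      vertex 14.0 7.0 29.0
    endloop
  endfacet
  facet normal 0.9041 -0.4274 0.0000
    outer loop
      vertex 11.4 1.5 0.0
      vertex 14.0 7.0 29.0
      vertex 11.4 1.5 29.0
    endloop
  endfacet
endsolid part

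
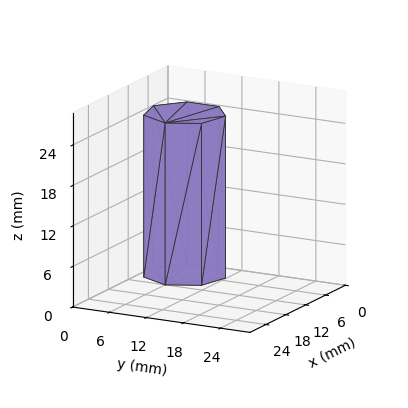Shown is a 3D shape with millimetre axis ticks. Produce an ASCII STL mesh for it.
Reading the render: the shape is a regular 7-sided prism (a cylinder approximated with 7 flat sides), circumscribed radius ≈ 6 mm, height ≈ 24 mm (dimensions read to the nearest mm from the axis ticks). For the STL, each face is triangulated and given an outward normal.

solid part
  facet normal 0.0000 0.0000 -1.0000
    outer loop
      vertex 4.66 11.85 0.00
      vertex 9.74 10.69 0.00
      vertex 12.00 6.00 0.00
    endloop
  endfacet
  facet normal 0.0000 0.0000 -1.0000
    outer loop
      vertex 0.59 8.60 0.00
      vertex 4.66 11.85 0.00
      vertex 12.00 6.00 0.00
    endloop
  endfacet
  facet normal 0.0000 0.0000 -1.0000
    outer loop
      vertex 0.59 3.40 0.00
      vertex 0.59 8.60 0.00
      vertex 12.00 6.00 0.00
    endloop
  endfacet
  facet normal 0.0000 0.0000 -1.0000
    outer loop
      vertex 4.66 0.15 0.00
      vertex 0.59 3.40 0.00
      vertex 12.00 6.00 0.00
    endloop
  endfacet
  facet normal 0.0000 0.0000 -1.0000
    outer loop
      vertex 9.74 1.31 0.00
      vertex 4.66 0.15 0.00
      vertex 12.00 6.00 0.00
    endloop
  endfacet
  facet normal 0.0000 0.0000 1.0000
    outer loop
      vertex 12.00 6.00 24.00
      vertex 9.74 10.69 24.00
      vertex 4.66 11.85 24.00
    endloop
  endfacet
  facet normal 0.0000 0.0000 1.0000
    outer loop
      vertex 12.00 6.00 24.00
      vertex 4.66 11.85 24.00
      vertex 0.59 8.60 24.00
    endloop
  endfacet
  facet normal 0.0000 0.0000 1.0000
    outer loop
      vertex 12.00 6.00 24.00
      vertex 0.59 8.60 24.00
      vertex 0.59 3.40 24.00
    endloop
  endfacet
  facet normal 0.0000 0.0000 1.0000
    outer loop
      vertex 12.00 6.00 24.00
      vertex 0.59 3.40 24.00
      vertex 4.66 0.15 24.00
    endloop
  endfacet
  facet normal 0.0000 0.0000 1.0000
    outer loop
      vertex 12.00 6.00 24.00
      vertex 4.66 0.15 24.00
      vertex 9.74 1.31 24.00
    endloop
  endfacet
  facet normal 0.9009 0.4341 0.0000
    outer loop
      vertex 12.00 6.00 0.00
      vertex 9.74 10.69 0.00
      vertex 9.74 10.69 24.00
    endloop
  endfacet
  facet normal 0.9009 0.4341 0.0000
    outer loop
      vertex 12.00 6.00 0.00
      vertex 9.74 10.69 24.00
      vertex 12.00 6.00 24.00
    endloop
  endfacet
  facet normal 0.2226 0.9749 0.0000
    outer loop
      vertex 9.74 10.69 0.00
      vertex 4.66 11.85 0.00
      vertex 4.66 11.85 24.00
    endloop
  endfacet
  facet normal 0.2226 0.9749 0.0000
    outer loop
      vertex 9.74 10.69 0.00
      vertex 4.66 11.85 24.00
      vertex 9.74 10.69 24.00
    endloop
  endfacet
  facet normal -0.6240 0.7814 0.0000
    outer loop
      vertex 4.66 11.85 0.00
      vertex 0.59 8.60 0.00
      vertex 0.59 8.60 24.00
    endloop
  endfacet
  facet normal -0.6240 0.7814 0.0000
    outer loop
      vertex 4.66 11.85 0.00
      vertex 0.59 8.60 24.00
      vertex 4.66 11.85 24.00
    endloop
  endfacet
  facet normal -1.0000 0.0000 0.0000
    outer loop
      vertex 0.59 8.60 0.00
      vertex 0.59 3.40 0.00
      vertex 0.59 3.40 24.00
    endloop
  endfacet
  facet normal -1.0000 0.0000 0.0000
    outer loop
      vertex 0.59 8.60 0.00
      vertex 0.59 3.40 24.00
      vertex 0.59 8.60 24.00
    endloop
  endfacet
  facet normal -0.6240 -0.7814 0.0000
    outer loop
      vertex 0.59 3.40 0.00
      vertex 4.66 0.15 0.00
      vertex 4.66 0.15 24.00
    endloop
  endfacet
  facet normal -0.6240 -0.7814 0.0000
    outer loop
      vertex 0.59 3.40 0.00
      vertex 4.66 0.15 24.00
      vertex 0.59 3.40 24.00
    endloop
  endfacet
  facet normal 0.2226 -0.9749 0.0000
    outer loop
      vertex 4.66 0.15 0.00
      vertex 9.74 1.31 0.00
      vertex 9.74 1.31 24.00
    endloop
  endfacet
  facet normal 0.2226 -0.9749 0.0000
    outer loop
      vertex 4.66 0.15 0.00
      vertex 9.74 1.31 24.00
      vertex 4.66 0.15 24.00
    endloop
  endfacet
  facet normal 0.9009 -0.4341 0.0000
    outer loop
      vertex 9.74 1.31 0.00
      vertex 12.00 6.00 0.00
      vertex 12.00 6.00 24.00
    endloop
  endfacet
  facet normal 0.9009 -0.4341 0.0000
    outer loop
      vertex 9.74 1.31 0.00
      vertex 12.00 6.00 24.00
      vertex 9.74 1.31 24.00
    endloop
  endfacet
endsolid part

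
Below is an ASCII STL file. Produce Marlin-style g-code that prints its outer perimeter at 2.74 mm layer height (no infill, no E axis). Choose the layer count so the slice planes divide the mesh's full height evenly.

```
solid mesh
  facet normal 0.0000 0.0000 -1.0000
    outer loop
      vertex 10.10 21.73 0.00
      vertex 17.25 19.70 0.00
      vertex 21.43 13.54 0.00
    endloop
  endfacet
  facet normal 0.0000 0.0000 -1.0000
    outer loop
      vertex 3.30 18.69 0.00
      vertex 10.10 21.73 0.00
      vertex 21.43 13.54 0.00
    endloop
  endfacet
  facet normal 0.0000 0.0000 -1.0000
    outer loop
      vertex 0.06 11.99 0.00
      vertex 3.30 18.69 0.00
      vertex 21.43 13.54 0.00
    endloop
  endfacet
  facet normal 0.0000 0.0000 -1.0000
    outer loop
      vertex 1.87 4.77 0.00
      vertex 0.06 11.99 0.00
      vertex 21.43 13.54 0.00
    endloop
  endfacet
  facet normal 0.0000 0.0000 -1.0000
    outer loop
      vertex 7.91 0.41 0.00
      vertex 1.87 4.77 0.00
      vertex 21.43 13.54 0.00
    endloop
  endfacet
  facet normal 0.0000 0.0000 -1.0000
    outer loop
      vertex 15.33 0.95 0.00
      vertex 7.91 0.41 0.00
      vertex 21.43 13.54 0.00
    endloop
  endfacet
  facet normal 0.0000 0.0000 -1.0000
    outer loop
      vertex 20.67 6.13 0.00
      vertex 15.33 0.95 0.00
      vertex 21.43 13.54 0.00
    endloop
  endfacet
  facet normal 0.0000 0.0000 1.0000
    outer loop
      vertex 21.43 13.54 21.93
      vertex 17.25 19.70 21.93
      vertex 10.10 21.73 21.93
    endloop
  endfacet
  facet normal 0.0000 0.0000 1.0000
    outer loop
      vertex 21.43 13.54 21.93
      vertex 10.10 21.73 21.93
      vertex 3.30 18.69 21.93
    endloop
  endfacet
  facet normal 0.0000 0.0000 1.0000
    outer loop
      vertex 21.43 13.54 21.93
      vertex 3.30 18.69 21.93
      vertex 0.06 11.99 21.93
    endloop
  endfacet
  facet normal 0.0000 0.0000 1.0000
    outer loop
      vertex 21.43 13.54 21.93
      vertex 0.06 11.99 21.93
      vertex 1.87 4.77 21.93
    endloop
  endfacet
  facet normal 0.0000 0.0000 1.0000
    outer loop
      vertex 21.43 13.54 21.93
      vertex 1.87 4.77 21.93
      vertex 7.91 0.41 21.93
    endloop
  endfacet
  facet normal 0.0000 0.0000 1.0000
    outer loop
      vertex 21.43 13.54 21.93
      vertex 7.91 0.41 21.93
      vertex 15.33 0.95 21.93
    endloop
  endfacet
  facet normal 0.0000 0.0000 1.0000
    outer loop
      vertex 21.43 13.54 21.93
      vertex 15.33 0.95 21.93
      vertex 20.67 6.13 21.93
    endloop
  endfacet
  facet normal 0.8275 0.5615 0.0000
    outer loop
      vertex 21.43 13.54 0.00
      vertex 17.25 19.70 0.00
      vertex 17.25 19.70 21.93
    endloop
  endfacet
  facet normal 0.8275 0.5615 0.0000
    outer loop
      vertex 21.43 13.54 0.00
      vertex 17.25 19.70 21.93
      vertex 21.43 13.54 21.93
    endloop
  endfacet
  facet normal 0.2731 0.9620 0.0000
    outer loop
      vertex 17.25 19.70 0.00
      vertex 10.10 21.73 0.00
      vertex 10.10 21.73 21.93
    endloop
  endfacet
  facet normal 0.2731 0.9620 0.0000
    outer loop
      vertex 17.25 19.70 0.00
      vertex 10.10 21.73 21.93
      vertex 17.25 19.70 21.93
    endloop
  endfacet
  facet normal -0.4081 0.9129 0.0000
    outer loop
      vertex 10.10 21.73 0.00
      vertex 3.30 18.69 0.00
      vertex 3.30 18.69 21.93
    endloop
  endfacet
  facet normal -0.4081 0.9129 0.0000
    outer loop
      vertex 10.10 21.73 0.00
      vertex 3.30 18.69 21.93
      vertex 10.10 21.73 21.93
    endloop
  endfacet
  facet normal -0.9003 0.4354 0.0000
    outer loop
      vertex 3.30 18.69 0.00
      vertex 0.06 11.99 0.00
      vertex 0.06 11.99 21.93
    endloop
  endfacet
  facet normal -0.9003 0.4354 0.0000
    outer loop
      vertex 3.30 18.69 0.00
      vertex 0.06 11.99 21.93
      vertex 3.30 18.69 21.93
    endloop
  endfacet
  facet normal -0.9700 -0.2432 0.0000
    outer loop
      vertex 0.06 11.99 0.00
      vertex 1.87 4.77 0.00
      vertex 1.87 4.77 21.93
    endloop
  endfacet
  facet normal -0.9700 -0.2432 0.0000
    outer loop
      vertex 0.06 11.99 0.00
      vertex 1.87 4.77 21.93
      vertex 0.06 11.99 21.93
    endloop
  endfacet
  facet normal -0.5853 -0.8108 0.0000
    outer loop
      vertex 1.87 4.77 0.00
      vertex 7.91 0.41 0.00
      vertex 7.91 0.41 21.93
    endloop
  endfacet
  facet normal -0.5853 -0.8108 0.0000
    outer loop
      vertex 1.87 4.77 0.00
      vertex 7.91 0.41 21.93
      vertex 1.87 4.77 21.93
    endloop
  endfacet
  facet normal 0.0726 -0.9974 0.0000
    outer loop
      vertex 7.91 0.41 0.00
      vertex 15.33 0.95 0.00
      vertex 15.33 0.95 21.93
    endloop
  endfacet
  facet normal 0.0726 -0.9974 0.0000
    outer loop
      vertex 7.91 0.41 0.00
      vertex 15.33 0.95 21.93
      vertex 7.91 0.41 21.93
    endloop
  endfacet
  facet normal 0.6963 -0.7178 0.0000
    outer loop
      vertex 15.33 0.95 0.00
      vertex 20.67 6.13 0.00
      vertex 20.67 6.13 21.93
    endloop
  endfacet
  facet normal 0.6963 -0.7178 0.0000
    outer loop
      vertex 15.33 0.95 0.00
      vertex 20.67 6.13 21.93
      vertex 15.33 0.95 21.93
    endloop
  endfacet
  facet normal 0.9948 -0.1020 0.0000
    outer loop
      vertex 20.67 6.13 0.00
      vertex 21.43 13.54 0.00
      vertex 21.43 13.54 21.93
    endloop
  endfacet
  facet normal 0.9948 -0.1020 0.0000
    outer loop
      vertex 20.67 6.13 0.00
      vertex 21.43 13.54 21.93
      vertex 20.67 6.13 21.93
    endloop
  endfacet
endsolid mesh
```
; perimeter-only toolpath
G21 ; units = mm
G90 ; absolute positioning
G28 ; home
; layer 1
G0 Z2.74
G0 X21.43 Y13.54
G1 X17.25 Y19.70
G1 X10.10 Y21.73
G1 X3.30 Y18.69
G1 X0.06 Y11.99
G1 X1.87 Y4.77
G1 X7.91 Y0.41
G1 X15.33 Y0.95
G1 X20.67 Y6.13
G1 X21.43 Y13.54
; layer 2
G0 Z5.48
G0 X21.43 Y13.54
G1 X17.25 Y19.70
G1 X10.10 Y21.73
G1 X3.30 Y18.69
G1 X0.06 Y11.99
G1 X1.87 Y4.77
G1 X7.91 Y0.41
G1 X15.33 Y0.95
G1 X20.67 Y6.13
G1 X21.43 Y13.54
; layer 3
G0 Z8.22
G0 X21.43 Y13.54
G1 X17.25 Y19.70
G1 X10.10 Y21.73
G1 X3.30 Y18.69
G1 X0.06 Y11.99
G1 X1.87 Y4.77
G1 X7.91 Y0.41
G1 X15.33 Y0.95
G1 X20.67 Y6.13
G1 X21.43 Y13.54
; layer 4
G0 Z10.96
G0 X21.43 Y13.54
G1 X17.25 Y19.70
G1 X10.10 Y21.73
G1 X3.30 Y18.69
G1 X0.06 Y11.99
G1 X1.87 Y4.77
G1 X7.91 Y0.41
G1 X15.33 Y0.95
G1 X20.67 Y6.13
G1 X21.43 Y13.54
; layer 5
G0 Z13.71
G0 X21.43 Y13.54
G1 X17.25 Y19.70
G1 X10.10 Y21.73
G1 X3.30 Y18.69
G1 X0.06 Y11.99
G1 X1.87 Y4.77
G1 X7.91 Y0.41
G1 X15.33 Y0.95
G1 X20.67 Y6.13
G1 X21.43 Y13.54
; layer 6
G0 Z16.45
G0 X21.43 Y13.54
G1 X17.25 Y19.70
G1 X10.10 Y21.73
G1 X3.30 Y18.69
G1 X0.06 Y11.99
G1 X1.87 Y4.77
G1 X7.91 Y0.41
G1 X15.33 Y0.95
G1 X20.67 Y6.13
G1 X21.43 Y13.54
; layer 7
G0 Z19.19
G0 X21.43 Y13.54
G1 X17.25 Y19.70
G1 X10.10 Y21.73
G1 X3.30 Y18.69
G1 X0.06 Y11.99
G1 X1.87 Y4.77
G1 X7.91 Y0.41
G1 X15.33 Y0.95
G1 X20.67 Y6.13
G1 X21.43 Y13.54
; layer 8
G0 Z21.93
G0 X21.43 Y13.54
G1 X17.25 Y19.70
G1 X10.10 Y21.73
G1 X3.30 Y18.69
G1 X0.06 Y11.99
G1 X1.87 Y4.77
G1 X7.91 Y0.41
G1 X15.33 Y0.95
G1 X20.67 Y6.13
G1 X21.43 Y13.54
M2 ; end

The solid is a regular 9-sided prism (a cylinder approximated with 9 flat sides), circumscribed radius ≈ 10.9 mm, height ≈ 21.9 mm. Slicing at Δz = 2.74 mm — 8 equal slices spanning the solid's height, so layer i sits at z = i·h/8 — gives 8 non-empty perimeters. Each is a 9-segment closed polygon; G0 lifts to the layer z and rapids to the start vertex, then G1 traces the edges.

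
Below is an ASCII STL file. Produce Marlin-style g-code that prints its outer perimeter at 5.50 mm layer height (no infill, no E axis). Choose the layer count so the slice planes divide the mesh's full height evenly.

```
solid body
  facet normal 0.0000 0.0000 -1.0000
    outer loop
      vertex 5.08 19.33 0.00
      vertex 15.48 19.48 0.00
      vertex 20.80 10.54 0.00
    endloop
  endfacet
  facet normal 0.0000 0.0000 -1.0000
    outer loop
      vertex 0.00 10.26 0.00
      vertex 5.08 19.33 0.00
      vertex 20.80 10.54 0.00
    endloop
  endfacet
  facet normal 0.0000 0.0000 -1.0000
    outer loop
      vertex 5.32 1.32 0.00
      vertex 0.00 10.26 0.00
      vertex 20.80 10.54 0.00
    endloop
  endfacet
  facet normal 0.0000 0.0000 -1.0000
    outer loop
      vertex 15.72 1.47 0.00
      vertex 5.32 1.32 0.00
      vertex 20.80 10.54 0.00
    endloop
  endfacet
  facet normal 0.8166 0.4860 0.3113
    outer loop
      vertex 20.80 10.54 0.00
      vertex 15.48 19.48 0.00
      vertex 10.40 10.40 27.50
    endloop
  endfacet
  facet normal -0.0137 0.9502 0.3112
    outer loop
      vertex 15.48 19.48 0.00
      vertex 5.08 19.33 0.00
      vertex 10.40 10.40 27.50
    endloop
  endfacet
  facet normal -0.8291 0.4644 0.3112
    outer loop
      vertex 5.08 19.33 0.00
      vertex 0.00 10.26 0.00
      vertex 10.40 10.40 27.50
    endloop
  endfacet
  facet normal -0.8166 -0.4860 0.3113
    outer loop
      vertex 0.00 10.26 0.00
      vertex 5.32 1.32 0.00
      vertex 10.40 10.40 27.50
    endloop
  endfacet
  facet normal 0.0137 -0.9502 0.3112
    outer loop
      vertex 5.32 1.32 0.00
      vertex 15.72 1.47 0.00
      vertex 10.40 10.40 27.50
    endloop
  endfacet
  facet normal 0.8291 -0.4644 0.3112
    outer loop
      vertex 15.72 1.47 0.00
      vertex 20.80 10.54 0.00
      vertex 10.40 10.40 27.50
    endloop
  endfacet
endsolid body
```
; perimeter-only toolpath
G21 ; units = mm
G90 ; absolute positioning
G28 ; home
; layer 1
G0 Z5.50
G0 X18.72 Y10.51
G1 X14.46 Y17.66
G1 X6.14 Y17.54
G1 X2.08 Y10.29
G1 X6.34 Y3.14
G1 X14.66 Y3.26
G1 X18.72 Y10.51
; layer 2
G0 Z11.00
G0 X16.64 Y10.48
G1 X13.45 Y15.85
G1 X7.21 Y15.76
G1 X4.16 Y10.32
G1 X7.35 Y4.95
G1 X13.59 Y5.04
G1 X16.64 Y10.48
; layer 3
G0 Z16.50
G0 X14.56 Y10.46
G1 X12.43 Y14.03
G1 X8.27 Y13.97
G1 X6.24 Y10.34
G1 X8.37 Y6.77
G1 X12.53 Y6.83
G1 X14.56 Y10.46
; layer 4
G0 Z22.00
G0 X12.48 Y10.43
G1 X11.42 Y12.22
G1 X9.34 Y12.19
G1 X8.32 Y10.37
G1 X9.38 Y8.58
G1 X11.46 Y8.61
G1 X12.48 Y10.43
M2 ; end

The solid is a regular 6-sided pyramid, base circumscribed radius ≈ 10.4 mm, apex at z ≈ 27.5 mm. Slicing at Δz = 5.50 mm — 5 equal slices spanning the solid's height, so layer i sits at z = i·h/5 — gives 4 non-empty perimeters. Each is a 6-segment closed polygon; G0 lifts to the layer z and rapids to the start vertex, then G1 traces the edges. The cross-section shrinks linearly with z (the slice at the apex is degenerate and omitted).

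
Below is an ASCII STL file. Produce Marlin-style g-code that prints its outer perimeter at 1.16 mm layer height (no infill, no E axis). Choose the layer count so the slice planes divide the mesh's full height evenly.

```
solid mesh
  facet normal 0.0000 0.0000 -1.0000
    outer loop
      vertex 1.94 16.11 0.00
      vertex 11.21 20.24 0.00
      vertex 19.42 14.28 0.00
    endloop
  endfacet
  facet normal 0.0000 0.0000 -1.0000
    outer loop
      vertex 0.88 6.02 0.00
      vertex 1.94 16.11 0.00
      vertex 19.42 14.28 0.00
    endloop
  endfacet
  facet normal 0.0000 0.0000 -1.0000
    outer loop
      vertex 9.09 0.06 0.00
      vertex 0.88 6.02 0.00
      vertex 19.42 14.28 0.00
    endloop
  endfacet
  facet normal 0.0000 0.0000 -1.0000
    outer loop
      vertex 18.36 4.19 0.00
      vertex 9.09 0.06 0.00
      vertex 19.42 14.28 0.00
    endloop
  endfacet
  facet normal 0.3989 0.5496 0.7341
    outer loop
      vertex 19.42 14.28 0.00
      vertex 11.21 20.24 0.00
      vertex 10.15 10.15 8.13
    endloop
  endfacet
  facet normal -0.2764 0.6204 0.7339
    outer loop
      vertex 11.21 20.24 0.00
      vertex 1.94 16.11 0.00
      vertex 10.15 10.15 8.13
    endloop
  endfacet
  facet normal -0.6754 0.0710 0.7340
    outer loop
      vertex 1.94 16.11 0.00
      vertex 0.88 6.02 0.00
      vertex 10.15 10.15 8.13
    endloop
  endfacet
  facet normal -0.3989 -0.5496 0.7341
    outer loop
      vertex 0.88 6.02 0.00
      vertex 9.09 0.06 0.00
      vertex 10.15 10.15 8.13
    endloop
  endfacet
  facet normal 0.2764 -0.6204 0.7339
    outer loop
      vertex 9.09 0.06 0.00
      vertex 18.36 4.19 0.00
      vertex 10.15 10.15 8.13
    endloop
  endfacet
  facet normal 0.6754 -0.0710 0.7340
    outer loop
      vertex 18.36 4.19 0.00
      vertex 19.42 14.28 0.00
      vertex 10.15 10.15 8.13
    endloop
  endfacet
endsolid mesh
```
; perimeter-only toolpath
G21 ; units = mm
G90 ; absolute positioning
G28 ; home
; layer 1
G0 Z1.16
G0 X18.10 Y13.69
G1 X11.06 Y18.80
G1 X3.11 Y15.26
G1 X2.20 Y6.61
G1 X9.24 Y1.50
G1 X17.19 Y5.04
G1 X18.10 Y13.69
; layer 2
G0 Z2.32
G0 X16.77 Y13.10
G1 X10.91 Y17.36
G1 X4.29 Y14.41
G1 X3.53 Y7.20
G1 X9.39 Y2.94
G1 X16.01 Y5.89
G1 X16.77 Y13.10
; layer 3
G0 Z3.48
G0 X15.45 Y12.51
G1 X10.76 Y15.92
G1 X5.46 Y13.56
G1 X4.85 Y7.79
G1 X9.54 Y4.38
G1 X14.84 Y6.74
G1 X15.45 Y12.51
; layer 4
G0 Z4.65
G0 X14.12 Y11.92
G1 X10.60 Y14.47
G1 X6.63 Y12.70
G1 X6.18 Y8.38
G1 X9.70 Y5.83
G1 X13.67 Y7.60
G1 X14.12 Y11.92
; layer 5
G0 Z5.81
G0 X12.80 Y11.33
G1 X10.45 Y13.03
G1 X7.80 Y11.85
G1 X7.50 Y8.97
G1 X9.85 Y7.27
G1 X12.50 Y8.45
G1 X12.80 Y11.33
; layer 6
G0 Z6.97
G0 X11.47 Y10.74
G1 X10.30 Y11.59
G1 X8.98 Y11.00
G1 X8.83 Y9.56
G1 X10.00 Y8.71
G1 X11.32 Y9.30
G1 X11.47 Y10.74
M2 ; end

The solid is a regular 6-sided pyramid, base circumscribed radius ≈ 10.2 mm, apex at z ≈ 8.13 mm. Slicing at Δz = 1.16 mm — 7 equal slices spanning the solid's height, so layer i sits at z = i·h/7 — gives 6 non-empty perimeters. Each is a 6-segment closed polygon; G0 lifts to the layer z and rapids to the start vertex, then G1 traces the edges. The cross-section shrinks linearly with z (the slice at the apex is degenerate and omitted).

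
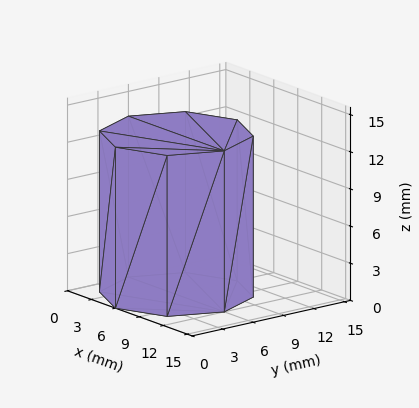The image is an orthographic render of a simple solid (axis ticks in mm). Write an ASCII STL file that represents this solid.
Reading the render: the shape is a regular 8-sided prism (a cylinder approximated with 8 flat sides), circumscribed radius ≈ 6 mm, height ≈ 13 mm (dimensions read to the nearest mm from the axis ticks). For the STL, each face is triangulated and given an outward normal.

solid part
  facet normal 0.0000 0.0000 -1.0000
    outer loop
      vertex 6.00 12.00 0.00
      vertex 10.24 10.24 0.00
      vertex 12.00 6.00 0.00
    endloop
  endfacet
  facet normal 0.0000 0.0000 -1.0000
    outer loop
      vertex 1.76 10.24 0.00
      vertex 6.00 12.00 0.00
      vertex 12.00 6.00 0.00
    endloop
  endfacet
  facet normal 0.0000 0.0000 -1.0000
    outer loop
      vertex 0.00 6.00 0.00
      vertex 1.76 10.24 0.00
      vertex 12.00 6.00 0.00
    endloop
  endfacet
  facet normal 0.0000 0.0000 -1.0000
    outer loop
      vertex 1.76 1.76 0.00
      vertex 0.00 6.00 0.00
      vertex 12.00 6.00 0.00
    endloop
  endfacet
  facet normal 0.0000 0.0000 -1.0000
    outer loop
      vertex 6.00 0.00 0.00
      vertex 1.76 1.76 0.00
      vertex 12.00 6.00 0.00
    endloop
  endfacet
  facet normal 0.0000 0.0000 -1.0000
    outer loop
      vertex 10.24 1.76 0.00
      vertex 6.00 0.00 0.00
      vertex 12.00 6.00 0.00
    endloop
  endfacet
  facet normal 0.0000 0.0000 1.0000
    outer loop
      vertex 12.00 6.00 13.00
      vertex 10.24 10.24 13.00
      vertex 6.00 12.00 13.00
    endloop
  endfacet
  facet normal 0.0000 0.0000 1.0000
    outer loop
      vertex 12.00 6.00 13.00
      vertex 6.00 12.00 13.00
      vertex 1.76 10.24 13.00
    endloop
  endfacet
  facet normal 0.0000 0.0000 1.0000
    outer loop
      vertex 12.00 6.00 13.00
      vertex 1.76 10.24 13.00
      vertex 0.00 6.00 13.00
    endloop
  endfacet
  facet normal 0.0000 0.0000 1.0000
    outer loop
      vertex 12.00 6.00 13.00
      vertex 0.00 6.00 13.00
      vertex 1.76 1.76 13.00
    endloop
  endfacet
  facet normal 0.0000 0.0000 1.0000
    outer loop
      vertex 12.00 6.00 13.00
      vertex 1.76 1.76 13.00
      vertex 6.00 0.00 13.00
    endloop
  endfacet
  facet normal 0.0000 0.0000 1.0000
    outer loop
      vertex 12.00 6.00 13.00
      vertex 6.00 0.00 13.00
      vertex 10.24 1.76 13.00
    endloop
  endfacet
  facet normal 0.9236 0.3834 0.0000
    outer loop
      vertex 12.00 6.00 0.00
      vertex 10.24 10.24 0.00
      vertex 10.24 10.24 13.00
    endloop
  endfacet
  facet normal 0.9236 0.3834 0.0000
    outer loop
      vertex 12.00 6.00 0.00
      vertex 10.24 10.24 13.00
      vertex 12.00 6.00 13.00
    endloop
  endfacet
  facet normal 0.3834 0.9236 0.0000
    outer loop
      vertex 10.24 10.24 0.00
      vertex 6.00 12.00 0.00
      vertex 6.00 12.00 13.00
    endloop
  endfacet
  facet normal 0.3834 0.9236 0.0000
    outer loop
      vertex 10.24 10.24 0.00
      vertex 6.00 12.00 13.00
      vertex 10.24 10.24 13.00
    endloop
  endfacet
  facet normal -0.3834 0.9236 0.0000
    outer loop
      vertex 6.00 12.00 0.00
      vertex 1.76 10.24 0.00
      vertex 1.76 10.24 13.00
    endloop
  endfacet
  facet normal -0.3834 0.9236 0.0000
    outer loop
      vertex 6.00 12.00 0.00
      vertex 1.76 10.24 13.00
      vertex 6.00 12.00 13.00
    endloop
  endfacet
  facet normal -0.9236 0.3834 0.0000
    outer loop
      vertex 1.76 10.24 0.00
      vertex 0.00 6.00 0.00
      vertex 0.00 6.00 13.00
    endloop
  endfacet
  facet normal -0.9236 0.3834 0.0000
    outer loop
      vertex 1.76 10.24 0.00
      vertex 0.00 6.00 13.00
      vertex 1.76 10.24 13.00
    endloop
  endfacet
  facet normal -0.9236 -0.3834 0.0000
    outer loop
      vertex 0.00 6.00 0.00
      vertex 1.76 1.76 0.00
      vertex 1.76 1.76 13.00
    endloop
  endfacet
  facet normal -0.9236 -0.3834 0.0000
    outer loop
      vertex 0.00 6.00 0.00
      vertex 1.76 1.76 13.00
      vertex 0.00 6.00 13.00
    endloop
  endfacet
  facet normal -0.3834 -0.9236 0.0000
    outer loop
      vertex 1.76 1.76 0.00
      vertex 6.00 0.00 0.00
      vertex 6.00 0.00 13.00
    endloop
  endfacet
  facet normal -0.3834 -0.9236 0.0000
    outer loop
      vertex 1.76 1.76 0.00
      vertex 6.00 0.00 13.00
      vertex 1.76 1.76 13.00
    endloop
  endfacet
  facet normal 0.3834 -0.9236 0.0000
    outer loop
      vertex 6.00 0.00 0.00
      vertex 10.24 1.76 0.00
      vertex 10.24 1.76 13.00
    endloop
  endfacet
  facet normal 0.3834 -0.9236 0.0000
    outer loop
      vertex 6.00 0.00 0.00
      vertex 10.24 1.76 13.00
      vertex 6.00 0.00 13.00
    endloop
  endfacet
  facet normal 0.9236 -0.3834 0.0000
    outer loop
      vertex 10.24 1.76 0.00
      vertex 12.00 6.00 0.00
      vertex 12.00 6.00 13.00
    endloop
  endfacet
  facet normal 0.9236 -0.3834 0.0000
    outer loop
      vertex 10.24 1.76 0.00
      vertex 12.00 6.00 13.00
      vertex 10.24 1.76 13.00
    endloop
  endfacet
endsolid part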